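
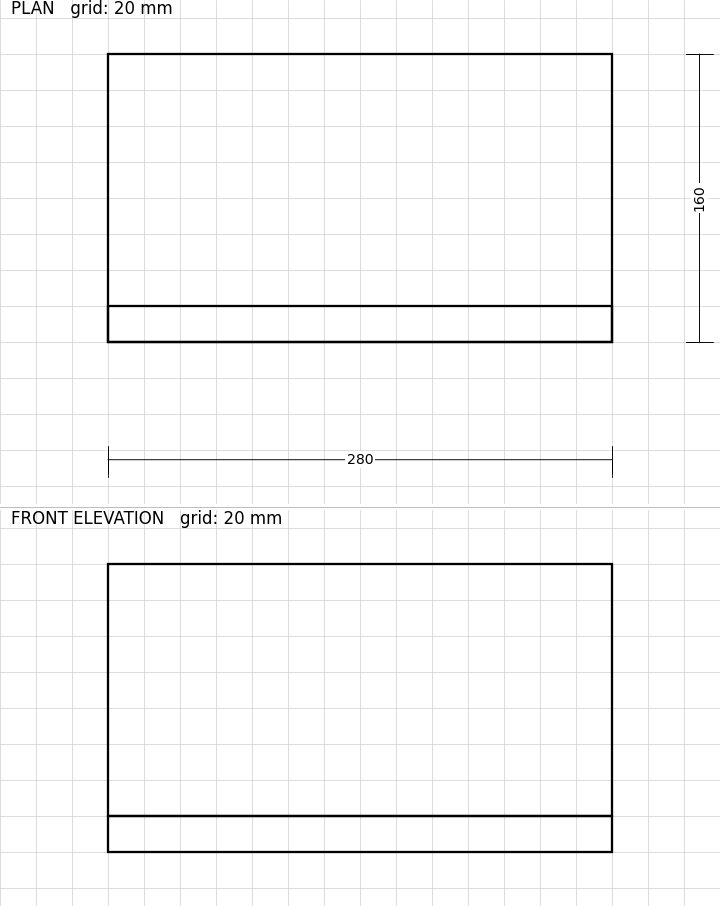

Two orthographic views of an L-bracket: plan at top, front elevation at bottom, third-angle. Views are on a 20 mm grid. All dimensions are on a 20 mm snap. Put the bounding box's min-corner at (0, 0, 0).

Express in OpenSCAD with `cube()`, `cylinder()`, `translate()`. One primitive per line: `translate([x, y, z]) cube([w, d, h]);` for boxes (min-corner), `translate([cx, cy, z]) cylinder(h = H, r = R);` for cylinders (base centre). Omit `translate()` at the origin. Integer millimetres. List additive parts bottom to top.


cube([280, 160, 20]);
translate([0, 0, 20]) cube([280, 20, 140]);


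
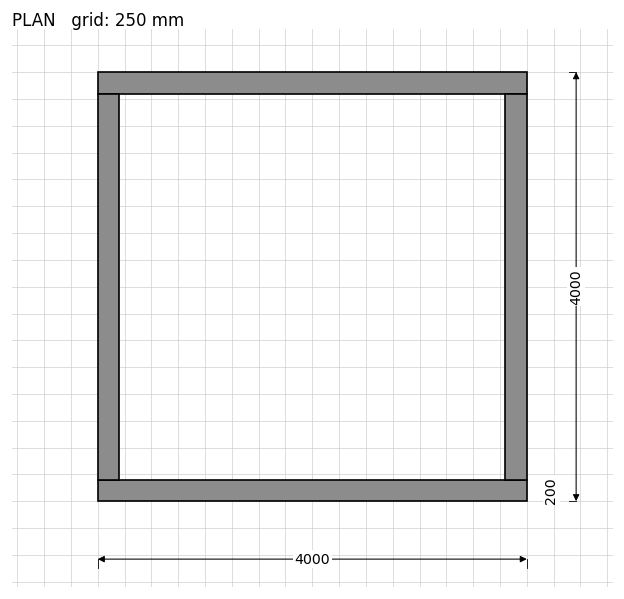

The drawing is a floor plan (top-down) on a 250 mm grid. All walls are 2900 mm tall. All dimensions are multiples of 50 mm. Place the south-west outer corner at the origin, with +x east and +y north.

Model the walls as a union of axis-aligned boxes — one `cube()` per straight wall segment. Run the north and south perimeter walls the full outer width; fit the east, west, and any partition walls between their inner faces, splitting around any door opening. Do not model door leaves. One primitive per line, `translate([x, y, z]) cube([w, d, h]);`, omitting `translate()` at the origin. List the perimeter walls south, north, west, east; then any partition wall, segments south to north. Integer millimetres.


cube([4000, 200, 2900]);
translate([0, 3800, 0]) cube([4000, 200, 2900]);
translate([0, 200, 0]) cube([200, 3600, 2900]);
translate([3800, 200, 0]) cube([200, 3600, 2900]);


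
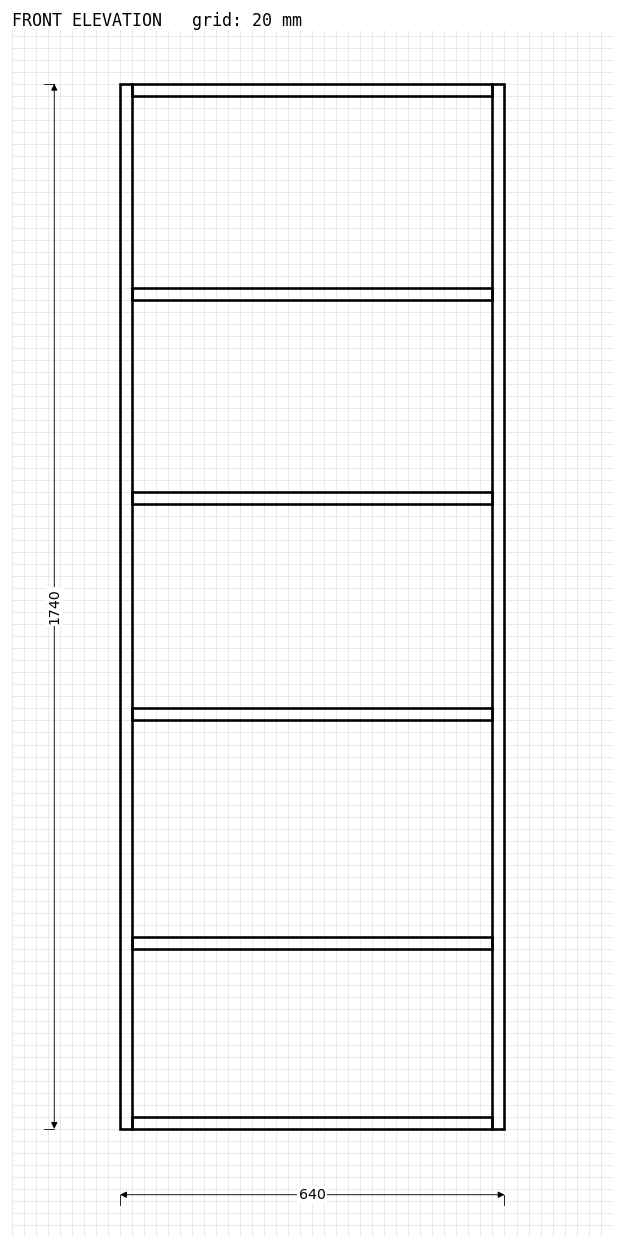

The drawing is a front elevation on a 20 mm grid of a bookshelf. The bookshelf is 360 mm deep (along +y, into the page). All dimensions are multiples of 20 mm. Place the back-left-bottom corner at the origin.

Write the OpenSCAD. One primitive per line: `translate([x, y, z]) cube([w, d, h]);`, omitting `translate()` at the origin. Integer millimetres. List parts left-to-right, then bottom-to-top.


cube([20, 360, 1740]);
translate([20, 0, 0]) cube([600, 360, 20]);
translate([20, 0, 300]) cube([600, 360, 20]);
translate([20, 0, 680]) cube([600, 360, 20]);
translate([20, 0, 1040]) cube([600, 360, 20]);
translate([20, 0, 1380]) cube([600, 360, 20]);
translate([20, 0, 1720]) cube([600, 360, 20]);
translate([620, 0, 0]) cube([20, 360, 1740]);


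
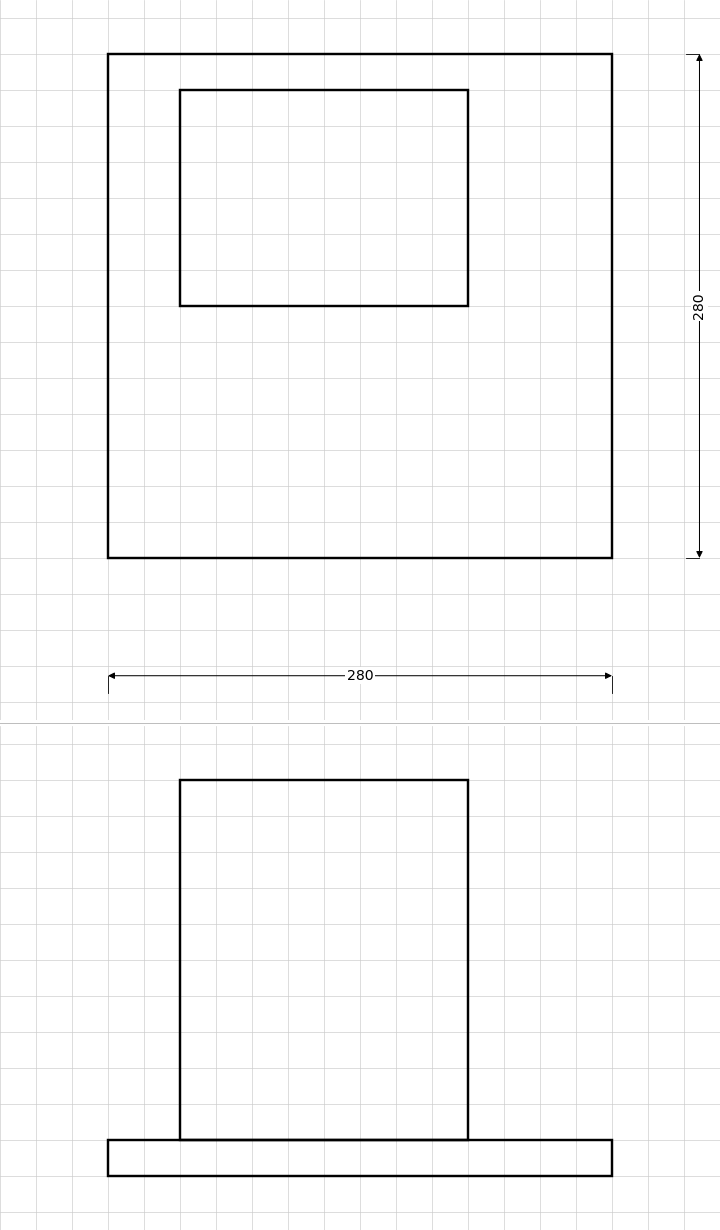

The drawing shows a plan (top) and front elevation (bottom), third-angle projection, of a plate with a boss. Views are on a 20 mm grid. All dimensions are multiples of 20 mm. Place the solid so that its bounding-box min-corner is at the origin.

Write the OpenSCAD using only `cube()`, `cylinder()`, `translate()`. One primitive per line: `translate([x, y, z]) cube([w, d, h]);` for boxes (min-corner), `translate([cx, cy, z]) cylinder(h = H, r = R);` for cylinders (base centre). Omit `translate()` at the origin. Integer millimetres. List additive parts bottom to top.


cube([280, 280, 20]);
translate([40, 140, 20]) cube([160, 120, 200]);


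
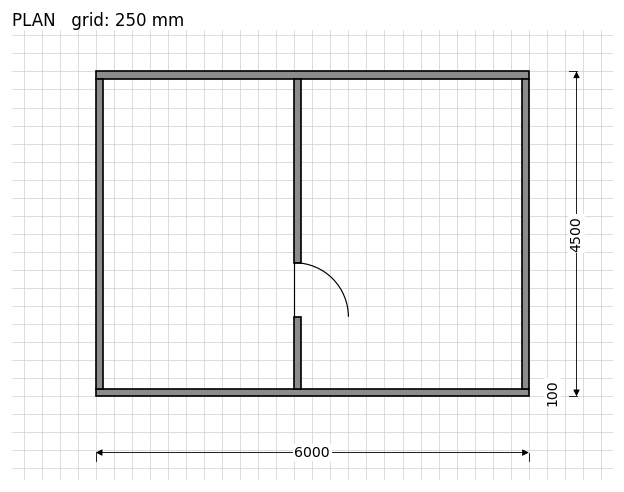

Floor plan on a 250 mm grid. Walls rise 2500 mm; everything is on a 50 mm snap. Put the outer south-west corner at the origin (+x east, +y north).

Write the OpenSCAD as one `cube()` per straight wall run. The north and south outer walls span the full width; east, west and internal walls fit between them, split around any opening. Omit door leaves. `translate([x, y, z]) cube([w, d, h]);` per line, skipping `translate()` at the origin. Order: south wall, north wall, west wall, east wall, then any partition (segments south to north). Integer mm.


cube([6000, 100, 2500]);
translate([0, 4400, 0]) cube([6000, 100, 2500]);
translate([0, 100, 0]) cube([100, 4300, 2500]);
translate([5900, 100, 0]) cube([100, 4300, 2500]);
translate([2750, 100, 0]) cube([100, 1000, 2500]);
translate([2750, 1850, 0]) cube([100, 2550, 2500]);


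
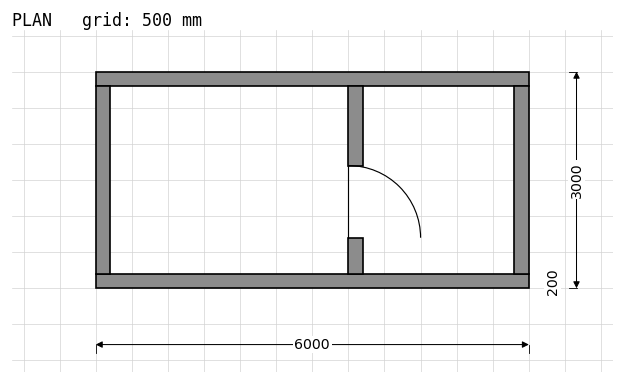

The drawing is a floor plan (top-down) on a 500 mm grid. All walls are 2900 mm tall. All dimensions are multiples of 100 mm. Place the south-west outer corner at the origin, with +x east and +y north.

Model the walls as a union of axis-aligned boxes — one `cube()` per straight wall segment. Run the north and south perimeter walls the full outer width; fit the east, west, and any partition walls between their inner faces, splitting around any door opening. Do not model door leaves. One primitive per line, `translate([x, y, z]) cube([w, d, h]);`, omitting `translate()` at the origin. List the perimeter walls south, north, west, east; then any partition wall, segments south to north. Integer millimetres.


cube([6000, 200, 2900]);
translate([0, 2800, 0]) cube([6000, 200, 2900]);
translate([0, 200, 0]) cube([200, 2600, 2900]);
translate([5800, 200, 0]) cube([200, 2600, 2900]);
translate([3500, 200, 0]) cube([200, 500, 2900]);
translate([3500, 1700, 0]) cube([200, 1100, 2900]);


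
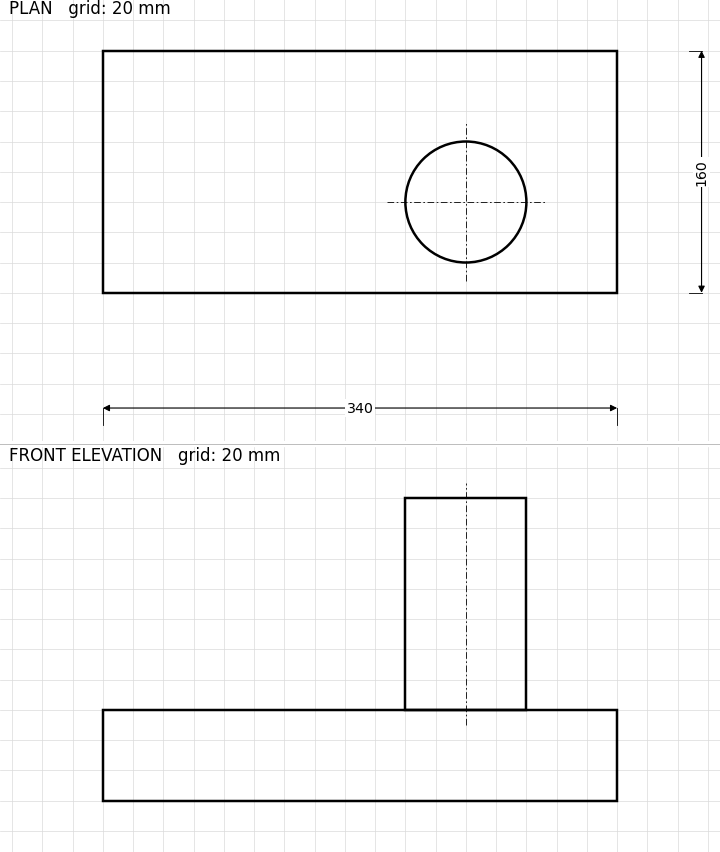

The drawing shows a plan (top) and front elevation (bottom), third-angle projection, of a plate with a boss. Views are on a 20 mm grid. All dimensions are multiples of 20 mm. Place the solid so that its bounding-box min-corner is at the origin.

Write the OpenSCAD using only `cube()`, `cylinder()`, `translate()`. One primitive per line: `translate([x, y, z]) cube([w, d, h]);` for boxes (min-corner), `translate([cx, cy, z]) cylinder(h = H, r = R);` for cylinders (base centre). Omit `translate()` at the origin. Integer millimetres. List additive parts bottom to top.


cube([340, 160, 60]);
translate([240, 60, 60]) cylinder(h = 140, r = 40);


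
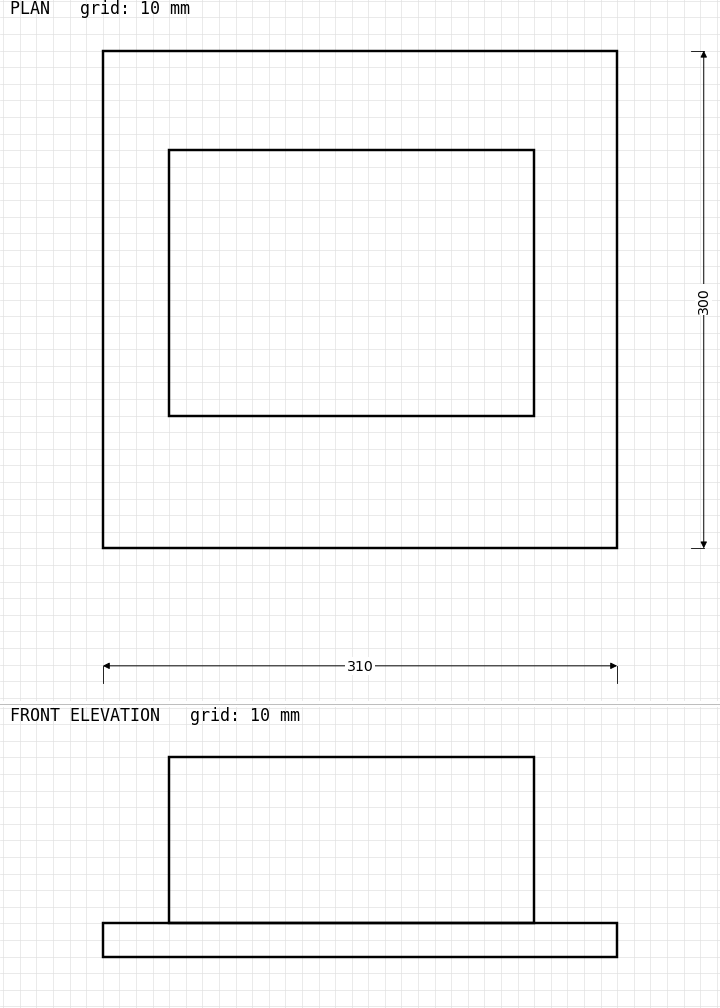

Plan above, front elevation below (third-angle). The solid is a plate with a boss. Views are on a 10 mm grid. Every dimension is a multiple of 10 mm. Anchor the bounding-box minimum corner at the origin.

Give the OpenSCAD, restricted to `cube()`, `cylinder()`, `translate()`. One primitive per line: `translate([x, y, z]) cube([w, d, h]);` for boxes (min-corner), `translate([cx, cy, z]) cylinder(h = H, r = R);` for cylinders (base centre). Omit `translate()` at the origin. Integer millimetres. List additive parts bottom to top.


cube([310, 300, 20]);
translate([40, 80, 20]) cube([220, 160, 100]);


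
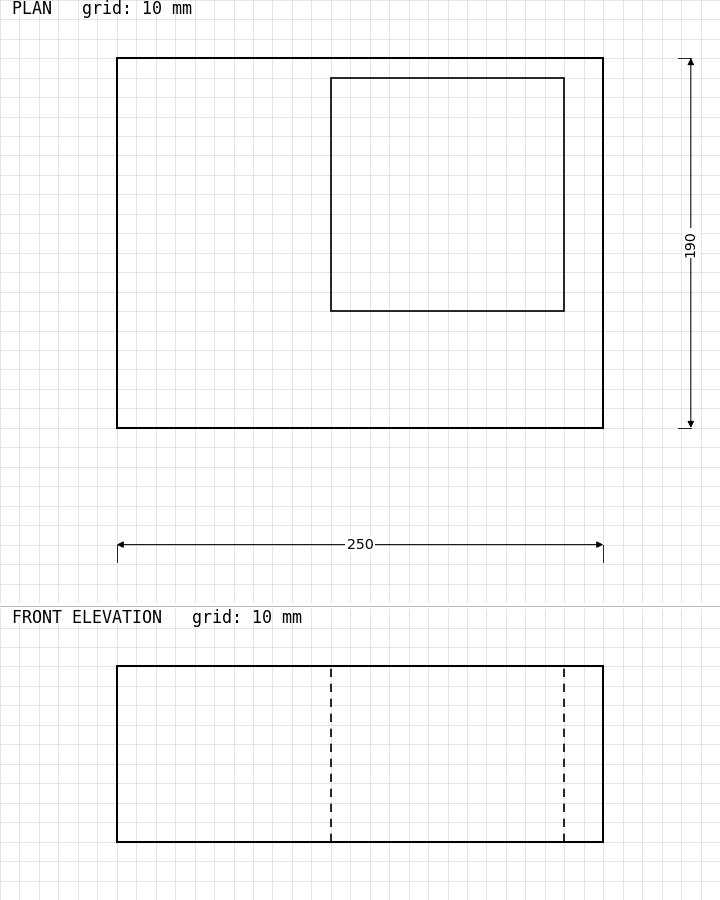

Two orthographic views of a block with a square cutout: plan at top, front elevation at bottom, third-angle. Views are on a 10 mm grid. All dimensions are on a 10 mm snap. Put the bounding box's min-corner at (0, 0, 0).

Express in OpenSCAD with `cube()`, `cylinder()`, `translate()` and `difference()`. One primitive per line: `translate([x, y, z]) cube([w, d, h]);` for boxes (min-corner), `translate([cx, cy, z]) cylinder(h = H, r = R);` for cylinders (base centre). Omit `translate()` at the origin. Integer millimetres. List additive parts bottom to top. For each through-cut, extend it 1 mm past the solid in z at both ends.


difference() {
  cube([250, 190, 90]);
  translate([110, 60, -1]) cube([120, 120, 92]);
}


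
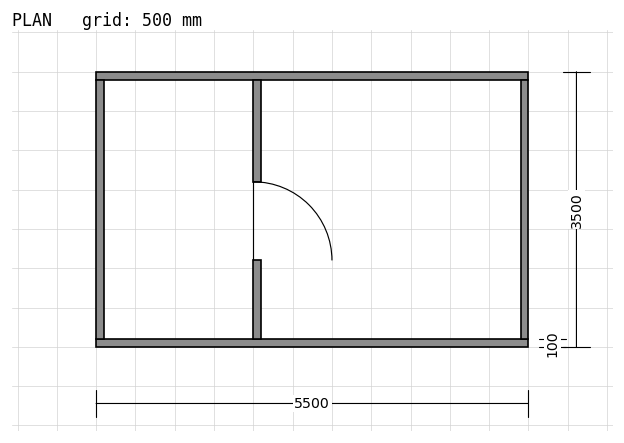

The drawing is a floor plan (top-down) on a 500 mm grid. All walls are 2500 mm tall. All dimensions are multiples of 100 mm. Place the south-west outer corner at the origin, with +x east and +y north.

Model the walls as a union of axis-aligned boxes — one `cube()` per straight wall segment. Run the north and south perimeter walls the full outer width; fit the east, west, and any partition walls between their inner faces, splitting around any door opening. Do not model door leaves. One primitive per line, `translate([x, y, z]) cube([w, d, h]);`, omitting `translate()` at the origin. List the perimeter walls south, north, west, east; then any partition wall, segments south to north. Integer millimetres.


cube([5500, 100, 2500]);
translate([0, 3400, 0]) cube([5500, 100, 2500]);
translate([0, 100, 0]) cube([100, 3300, 2500]);
translate([5400, 100, 0]) cube([100, 3300, 2500]);
translate([2000, 100, 0]) cube([100, 1000, 2500]);
translate([2000, 2100, 0]) cube([100, 1300, 2500]);


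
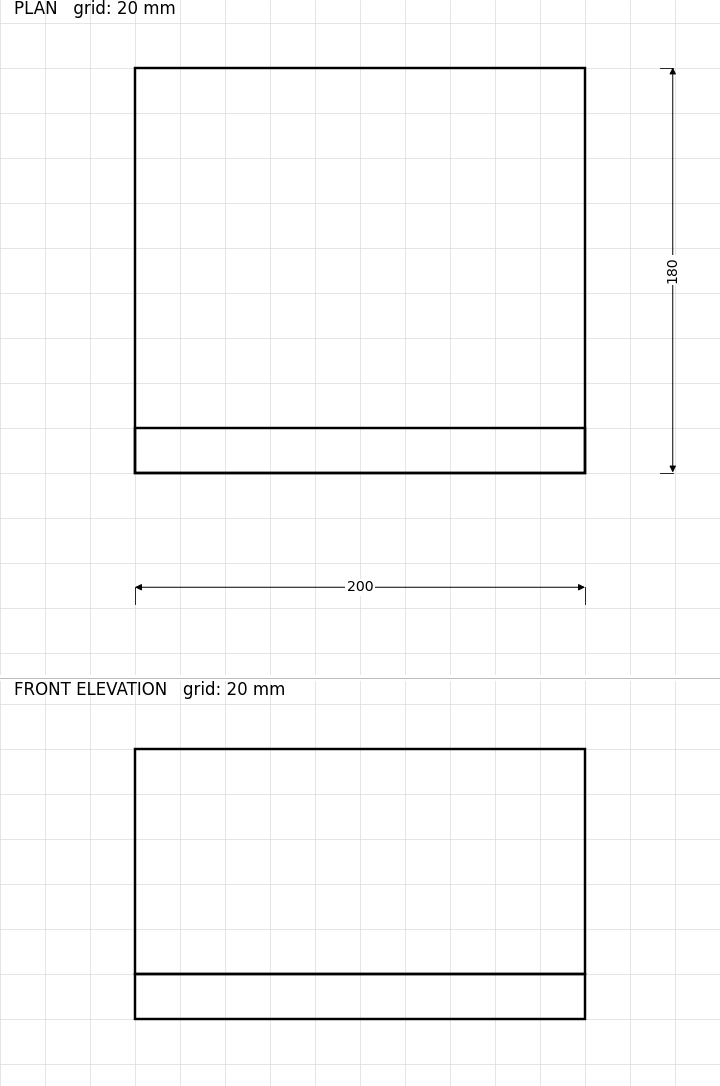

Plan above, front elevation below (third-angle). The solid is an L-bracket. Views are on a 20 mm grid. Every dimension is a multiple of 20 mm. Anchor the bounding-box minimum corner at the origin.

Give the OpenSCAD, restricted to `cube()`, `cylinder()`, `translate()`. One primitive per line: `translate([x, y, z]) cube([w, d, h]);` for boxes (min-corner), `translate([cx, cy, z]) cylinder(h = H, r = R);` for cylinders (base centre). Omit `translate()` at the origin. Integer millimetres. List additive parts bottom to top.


cube([200, 180, 20]);
translate([0, 0, 20]) cube([200, 20, 100]);


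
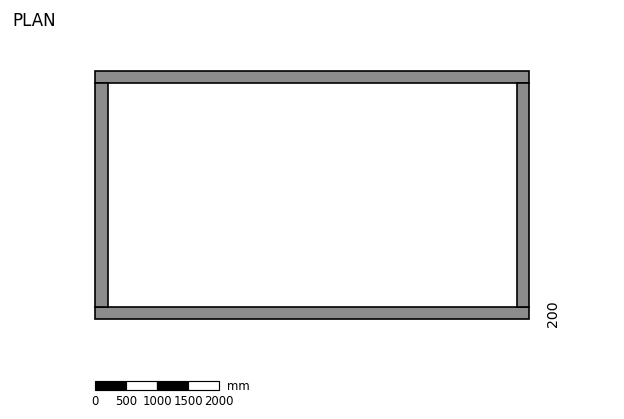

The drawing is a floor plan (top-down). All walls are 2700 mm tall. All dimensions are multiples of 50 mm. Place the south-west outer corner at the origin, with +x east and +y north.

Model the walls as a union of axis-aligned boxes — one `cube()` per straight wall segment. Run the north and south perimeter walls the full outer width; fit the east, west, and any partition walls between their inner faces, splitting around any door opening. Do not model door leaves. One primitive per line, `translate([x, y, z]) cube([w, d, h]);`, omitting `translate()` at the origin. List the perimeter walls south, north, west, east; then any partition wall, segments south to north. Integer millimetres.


cube([7000, 200, 2700]);
translate([0, 3800, 0]) cube([7000, 200, 2700]);
translate([0, 200, 0]) cube([200, 3600, 2700]);
translate([6800, 200, 0]) cube([200, 3600, 2700]);


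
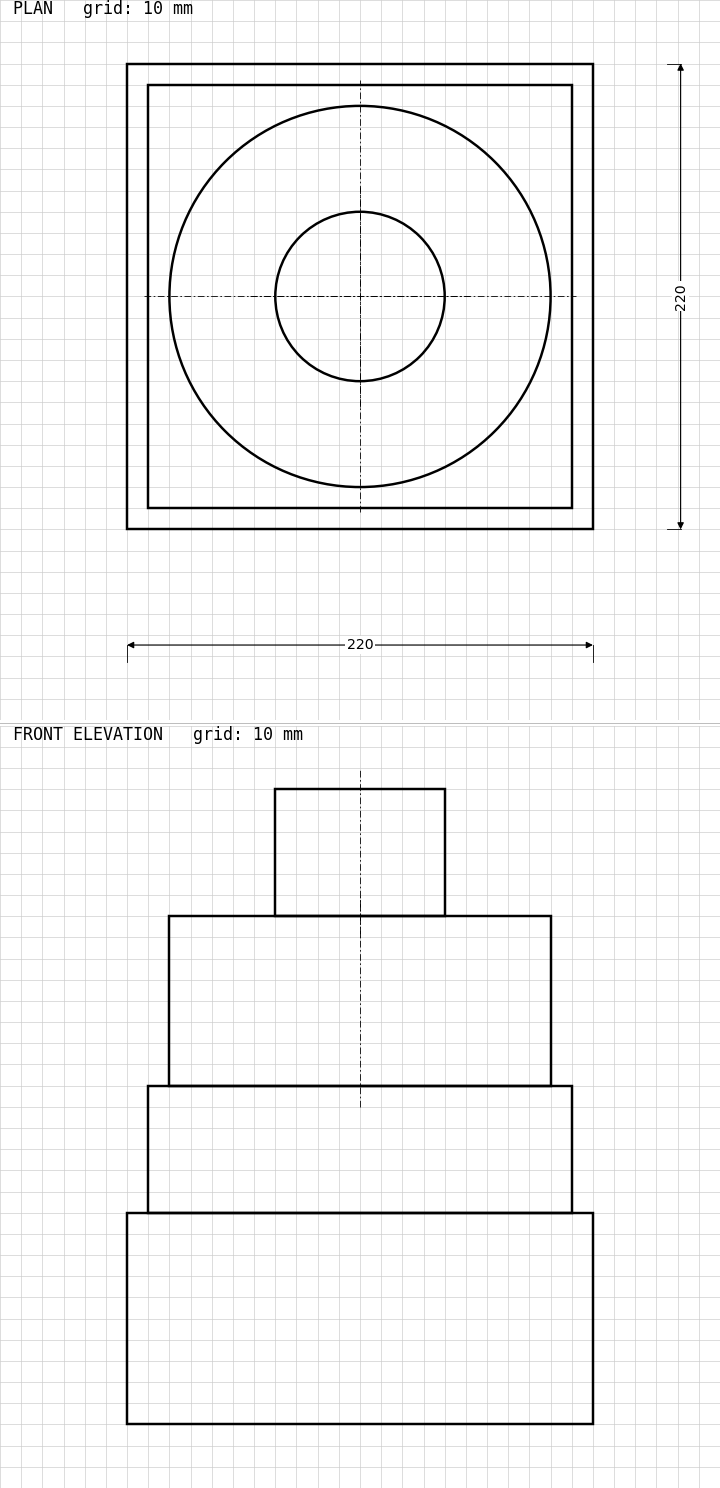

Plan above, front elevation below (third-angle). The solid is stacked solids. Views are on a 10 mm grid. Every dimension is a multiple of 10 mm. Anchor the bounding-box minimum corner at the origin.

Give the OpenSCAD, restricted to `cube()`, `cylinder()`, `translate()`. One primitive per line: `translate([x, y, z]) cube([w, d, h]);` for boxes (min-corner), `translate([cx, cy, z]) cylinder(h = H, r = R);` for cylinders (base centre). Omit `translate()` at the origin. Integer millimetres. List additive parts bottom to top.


cube([220, 220, 100]);
translate([10, 10, 100]) cube([200, 200, 60]);
translate([110, 110, 160]) cylinder(h = 80, r = 90);
translate([110, 110, 240]) cylinder(h = 60, r = 40);


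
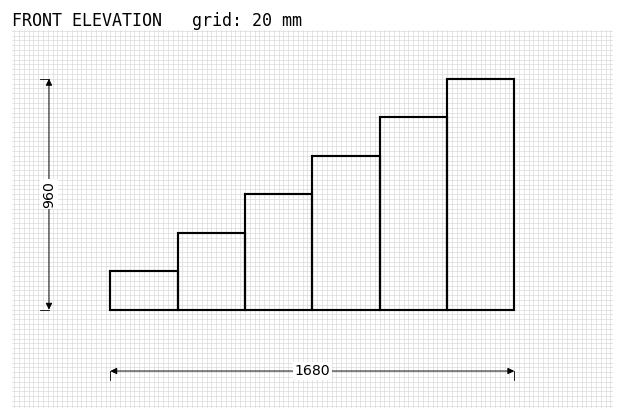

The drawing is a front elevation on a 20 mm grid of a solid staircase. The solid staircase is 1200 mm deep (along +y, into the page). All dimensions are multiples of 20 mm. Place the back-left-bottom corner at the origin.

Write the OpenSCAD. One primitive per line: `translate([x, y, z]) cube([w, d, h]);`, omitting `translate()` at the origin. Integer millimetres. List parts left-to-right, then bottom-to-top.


cube([280, 1200, 160]);
translate([280, 0, 0]) cube([280, 1200, 320]);
translate([560, 0, 0]) cube([280, 1200, 480]);
translate([840, 0, 0]) cube([280, 1200, 640]);
translate([1120, 0, 0]) cube([280, 1200, 800]);
translate([1400, 0, 0]) cube([280, 1200, 960]);


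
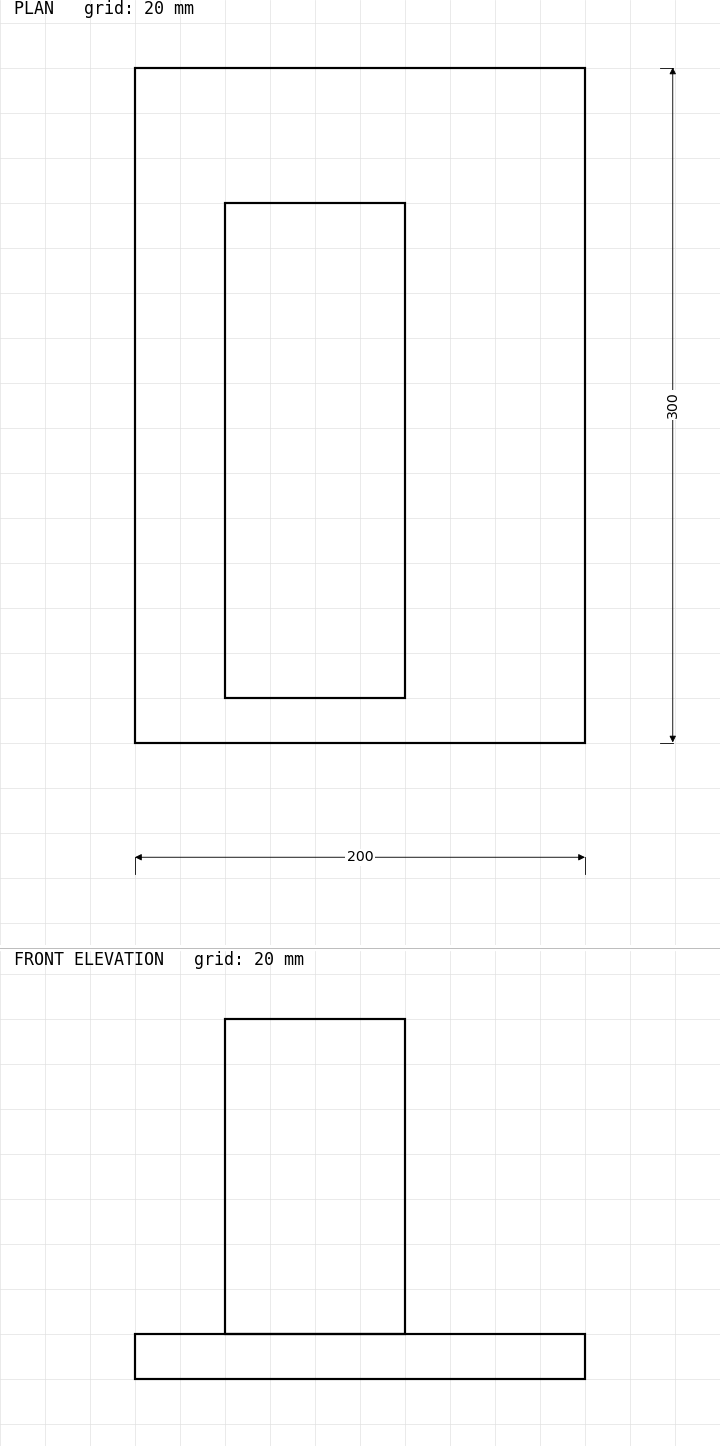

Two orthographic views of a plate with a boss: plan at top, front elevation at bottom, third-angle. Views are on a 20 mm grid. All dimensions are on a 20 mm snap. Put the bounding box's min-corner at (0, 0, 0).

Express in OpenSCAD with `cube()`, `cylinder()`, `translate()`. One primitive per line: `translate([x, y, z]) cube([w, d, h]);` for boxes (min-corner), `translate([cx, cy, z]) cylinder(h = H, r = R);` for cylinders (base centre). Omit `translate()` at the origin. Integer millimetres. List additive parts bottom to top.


cube([200, 300, 20]);
translate([40, 20, 20]) cube([80, 220, 140]);


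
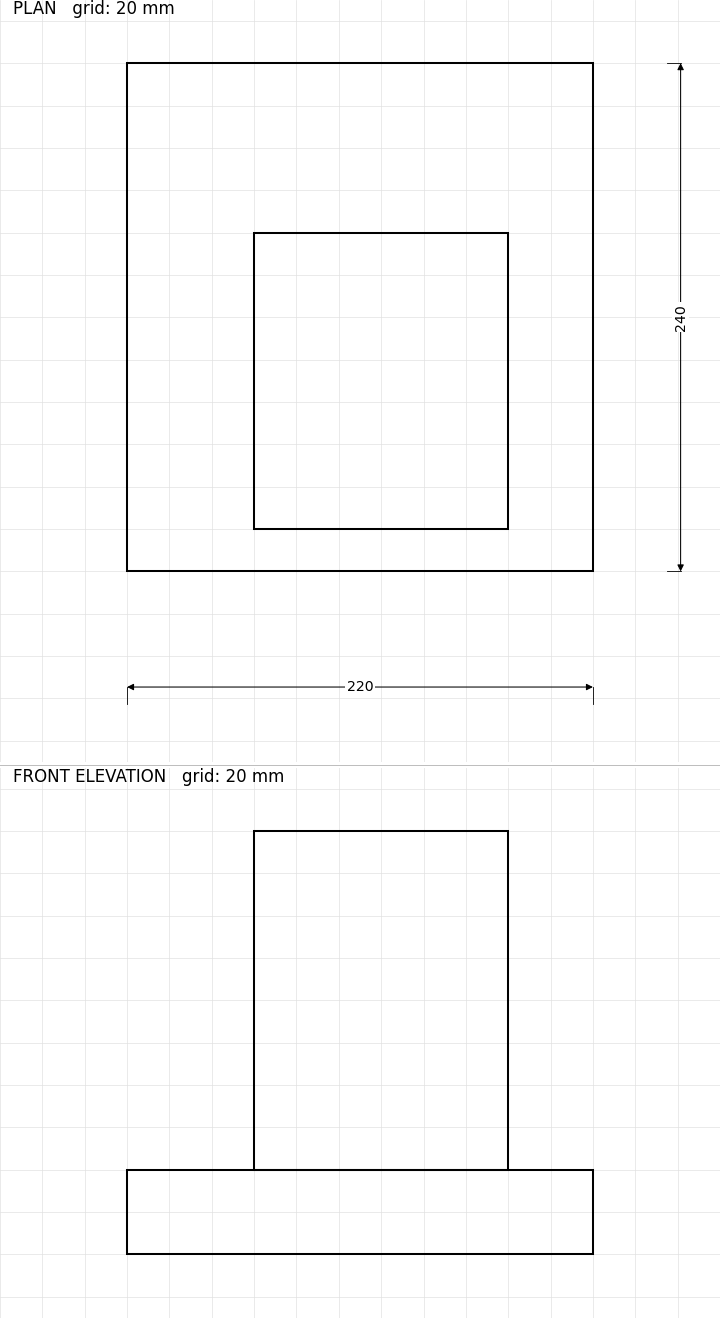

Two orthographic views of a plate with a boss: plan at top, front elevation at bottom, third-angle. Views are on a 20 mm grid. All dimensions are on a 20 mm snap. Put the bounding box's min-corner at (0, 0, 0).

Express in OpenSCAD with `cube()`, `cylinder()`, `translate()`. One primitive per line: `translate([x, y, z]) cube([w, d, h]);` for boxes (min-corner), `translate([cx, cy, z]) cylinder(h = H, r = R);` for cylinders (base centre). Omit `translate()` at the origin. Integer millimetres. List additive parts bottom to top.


cube([220, 240, 40]);
translate([60, 20, 40]) cube([120, 140, 160]);


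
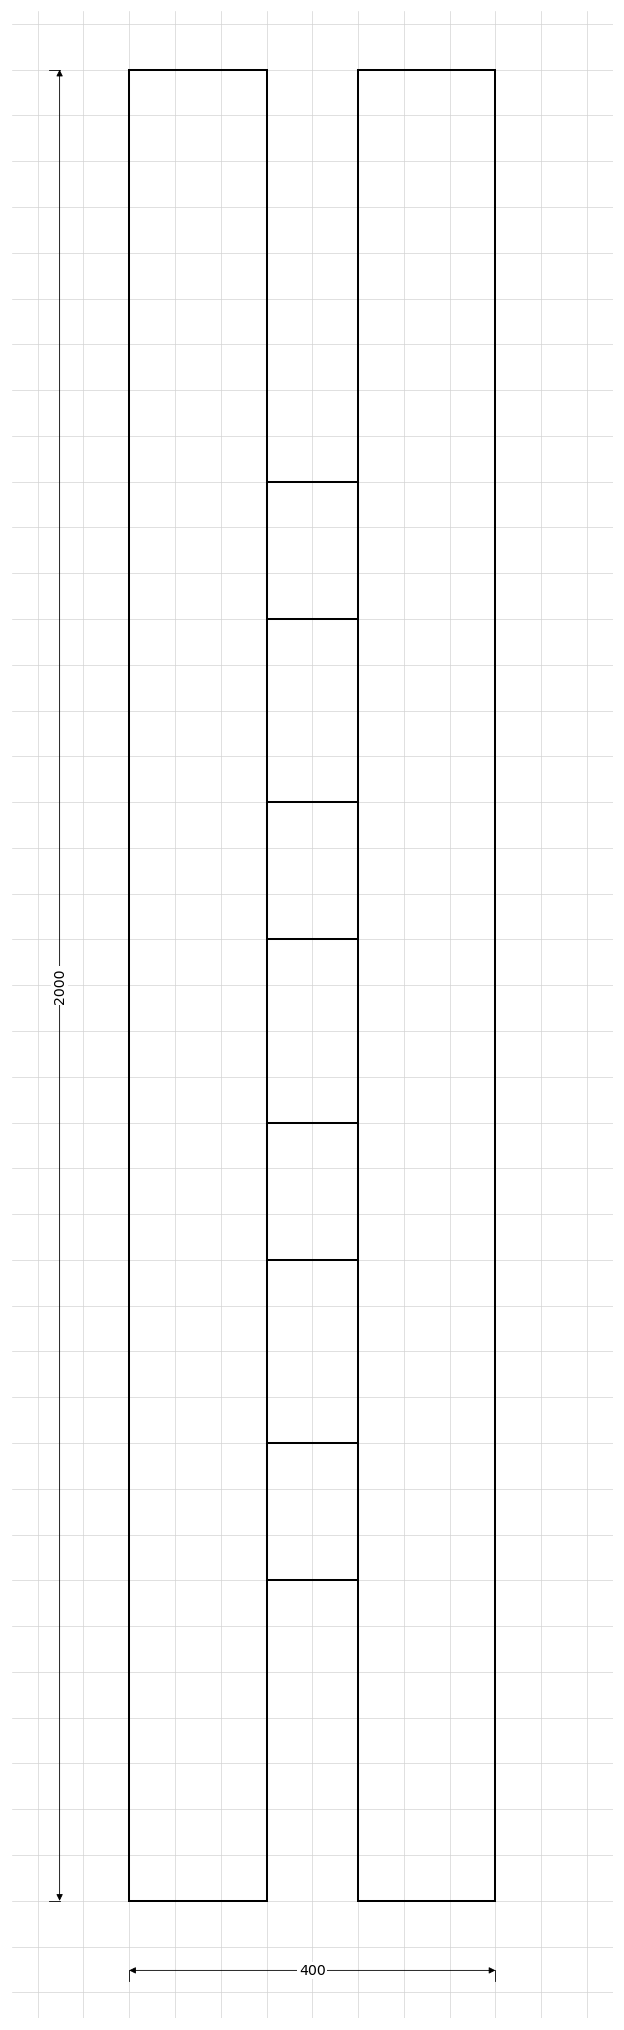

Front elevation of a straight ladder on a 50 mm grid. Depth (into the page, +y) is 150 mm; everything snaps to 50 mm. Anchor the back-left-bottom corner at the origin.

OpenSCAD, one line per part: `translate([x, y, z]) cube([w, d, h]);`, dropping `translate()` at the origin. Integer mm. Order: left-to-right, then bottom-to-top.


cube([150, 150, 2000]);
translate([150, 0, 350]) cube([100, 150, 150]);
translate([150, 0, 700]) cube([100, 150, 150]);
translate([150, 0, 1050]) cube([100, 150, 150]);
translate([150, 0, 1400]) cube([100, 150, 150]);
translate([250, 0, 0]) cube([150, 150, 2000]);


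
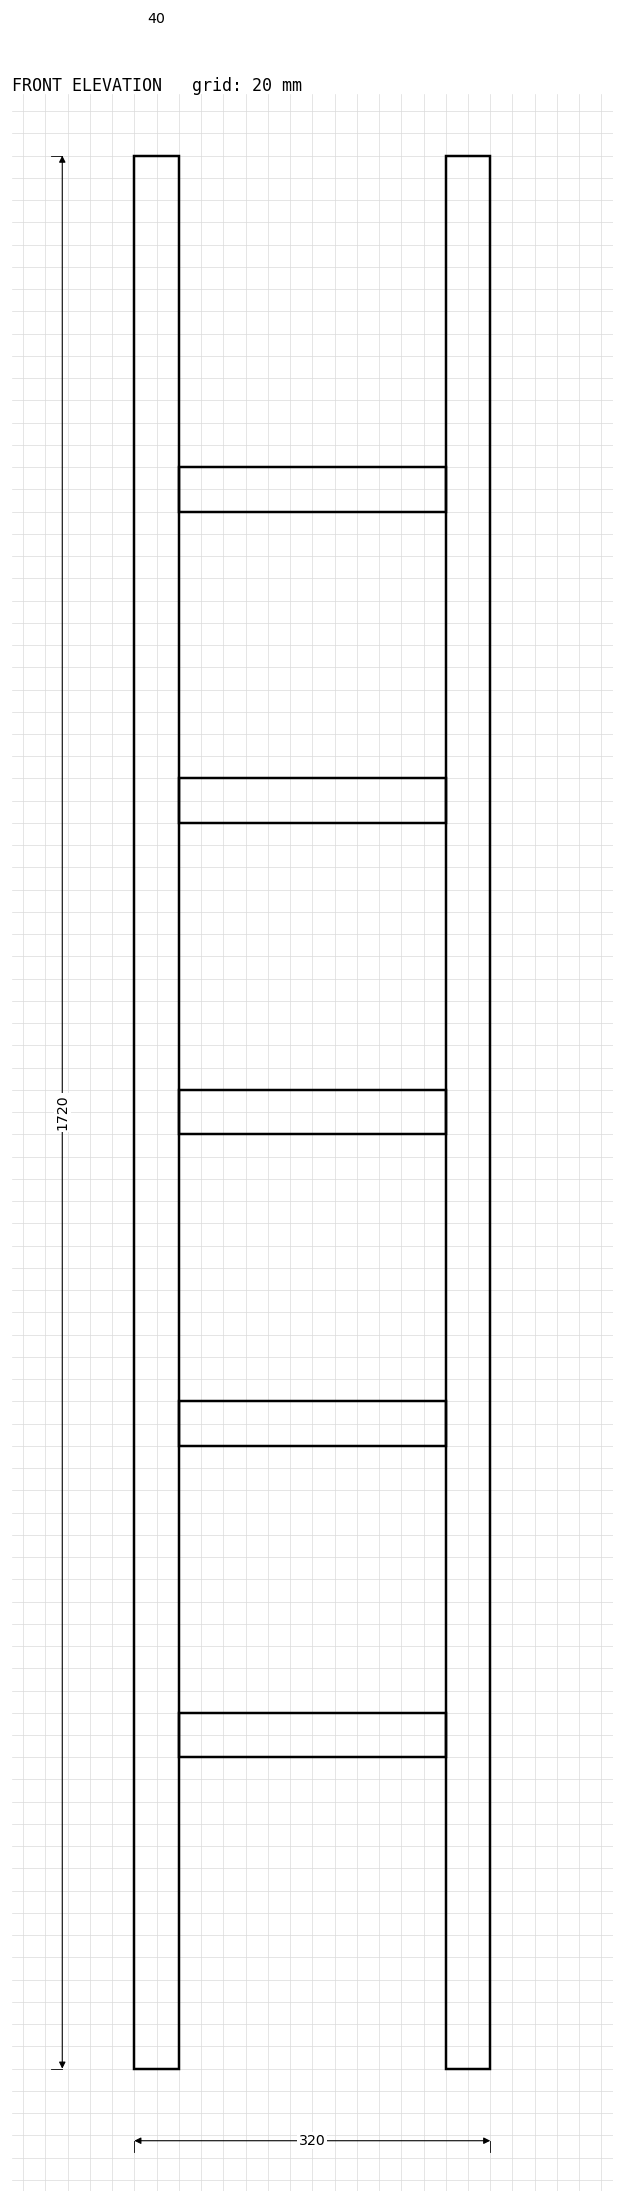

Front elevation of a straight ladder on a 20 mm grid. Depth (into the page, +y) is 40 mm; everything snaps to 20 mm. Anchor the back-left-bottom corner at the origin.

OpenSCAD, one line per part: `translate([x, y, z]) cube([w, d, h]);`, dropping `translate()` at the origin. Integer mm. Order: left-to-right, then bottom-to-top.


cube([40, 40, 1720]);
translate([40, 0, 280]) cube([240, 40, 40]);
translate([40, 0, 560]) cube([240, 40, 40]);
translate([40, 0, 840]) cube([240, 40, 40]);
translate([40, 0, 1120]) cube([240, 40, 40]);
translate([40, 0, 1400]) cube([240, 40, 40]);
translate([280, 0, 0]) cube([40, 40, 1720]);


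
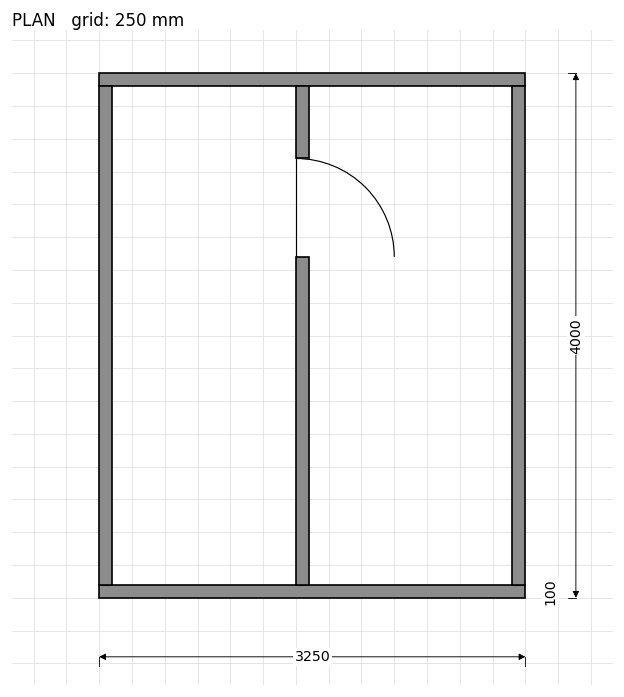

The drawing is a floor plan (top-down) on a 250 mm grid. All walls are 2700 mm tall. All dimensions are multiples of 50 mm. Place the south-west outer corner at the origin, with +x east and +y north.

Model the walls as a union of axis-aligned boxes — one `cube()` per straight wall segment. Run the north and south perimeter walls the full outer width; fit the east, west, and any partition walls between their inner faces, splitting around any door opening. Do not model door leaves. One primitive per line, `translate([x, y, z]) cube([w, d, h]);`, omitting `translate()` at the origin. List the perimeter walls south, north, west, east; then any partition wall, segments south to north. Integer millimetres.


cube([3250, 100, 2700]);
translate([0, 3900, 0]) cube([3250, 100, 2700]);
translate([0, 100, 0]) cube([100, 3800, 2700]);
translate([3150, 100, 0]) cube([100, 3800, 2700]);
translate([1500, 100, 0]) cube([100, 2500, 2700]);
translate([1500, 3350, 0]) cube([100, 550, 2700]);


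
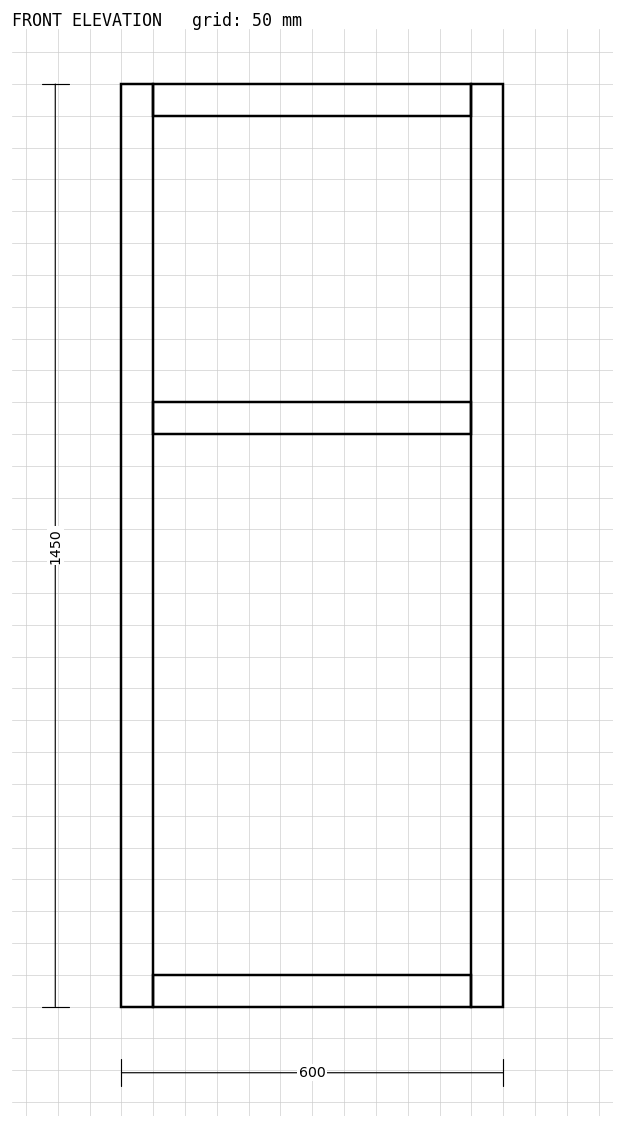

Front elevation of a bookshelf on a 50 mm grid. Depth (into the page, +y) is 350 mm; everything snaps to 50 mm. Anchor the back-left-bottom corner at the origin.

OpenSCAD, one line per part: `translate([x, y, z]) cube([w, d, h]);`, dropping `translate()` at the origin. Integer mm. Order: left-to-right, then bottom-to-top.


cube([50, 350, 1450]);
translate([50, 0, 0]) cube([500, 350, 50]);
translate([50, 0, 900]) cube([500, 350, 50]);
translate([50, 0, 1400]) cube([500, 350, 50]);
translate([550, 0, 0]) cube([50, 350, 1450]);


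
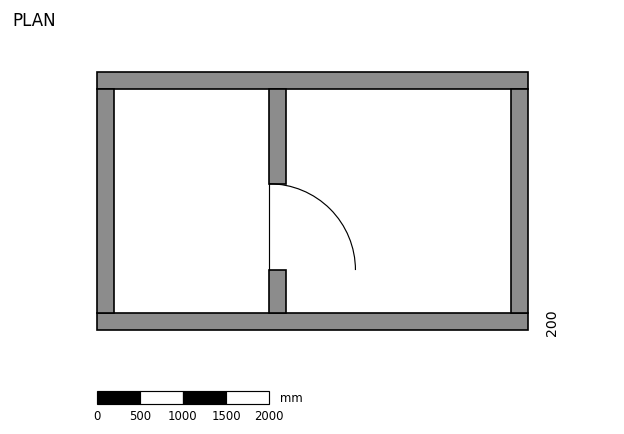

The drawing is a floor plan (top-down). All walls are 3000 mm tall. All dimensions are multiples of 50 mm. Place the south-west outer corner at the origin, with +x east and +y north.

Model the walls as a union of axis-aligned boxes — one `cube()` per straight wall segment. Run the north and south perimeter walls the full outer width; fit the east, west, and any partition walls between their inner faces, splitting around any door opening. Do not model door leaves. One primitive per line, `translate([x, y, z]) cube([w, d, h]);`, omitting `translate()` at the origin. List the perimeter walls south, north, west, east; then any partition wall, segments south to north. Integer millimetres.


cube([5000, 200, 3000]);
translate([0, 2800, 0]) cube([5000, 200, 3000]);
translate([0, 200, 0]) cube([200, 2600, 3000]);
translate([4800, 200, 0]) cube([200, 2600, 3000]);
translate([2000, 200, 0]) cube([200, 500, 3000]);
translate([2000, 1700, 0]) cube([200, 1100, 3000]);


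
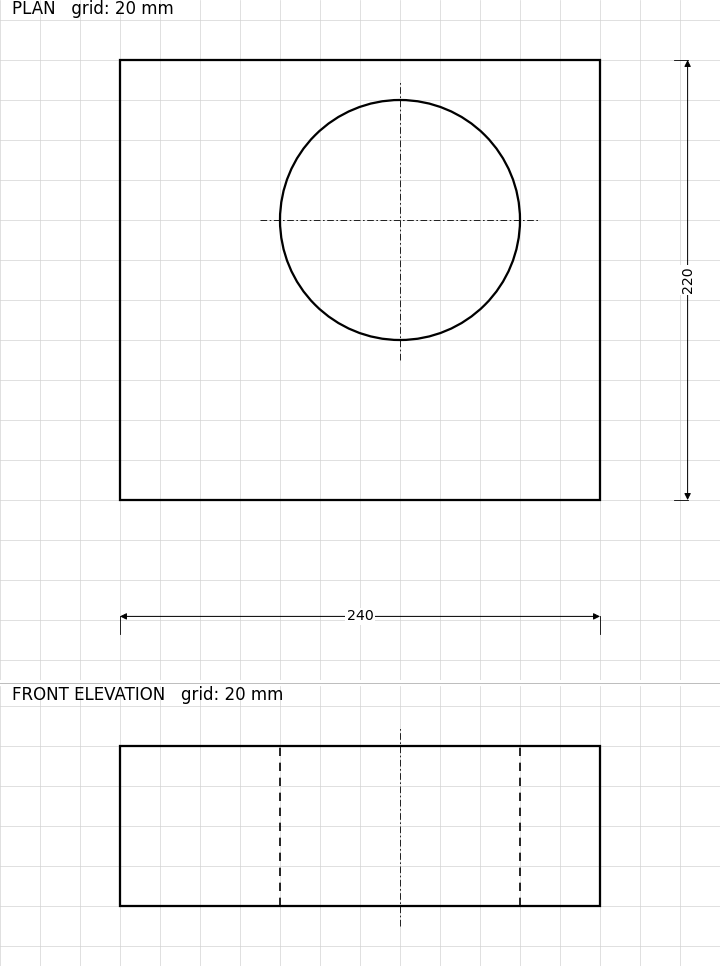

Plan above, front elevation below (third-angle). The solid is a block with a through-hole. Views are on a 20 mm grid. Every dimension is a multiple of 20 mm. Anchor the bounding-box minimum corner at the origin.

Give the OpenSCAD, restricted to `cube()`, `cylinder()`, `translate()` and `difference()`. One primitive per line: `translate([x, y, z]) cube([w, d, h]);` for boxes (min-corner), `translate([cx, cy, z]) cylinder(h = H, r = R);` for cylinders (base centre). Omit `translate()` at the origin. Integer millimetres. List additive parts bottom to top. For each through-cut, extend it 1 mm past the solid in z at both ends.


difference() {
  cube([240, 220, 80]);
  translate([140, 140, -1]) cylinder(h = 82, r = 60);
}


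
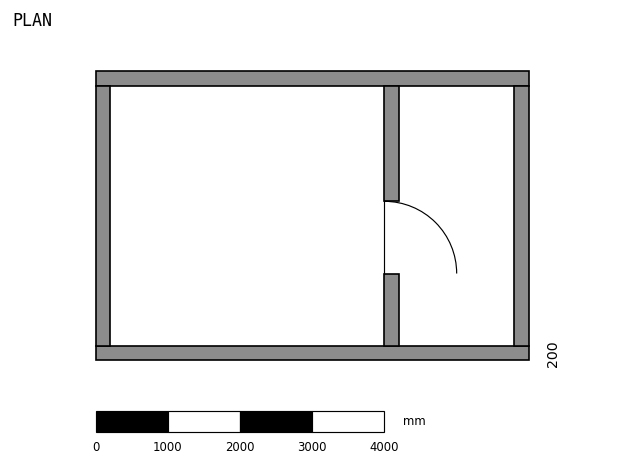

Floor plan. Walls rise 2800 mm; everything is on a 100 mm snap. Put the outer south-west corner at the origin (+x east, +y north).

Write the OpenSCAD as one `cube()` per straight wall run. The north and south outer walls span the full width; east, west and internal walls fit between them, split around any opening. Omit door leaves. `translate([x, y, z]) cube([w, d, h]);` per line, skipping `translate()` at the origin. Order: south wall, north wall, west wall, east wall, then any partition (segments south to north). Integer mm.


cube([6000, 200, 2800]);
translate([0, 3800, 0]) cube([6000, 200, 2800]);
translate([0, 200, 0]) cube([200, 3600, 2800]);
translate([5800, 200, 0]) cube([200, 3600, 2800]);
translate([4000, 200, 0]) cube([200, 1000, 2800]);
translate([4000, 2200, 0]) cube([200, 1600, 2800]);


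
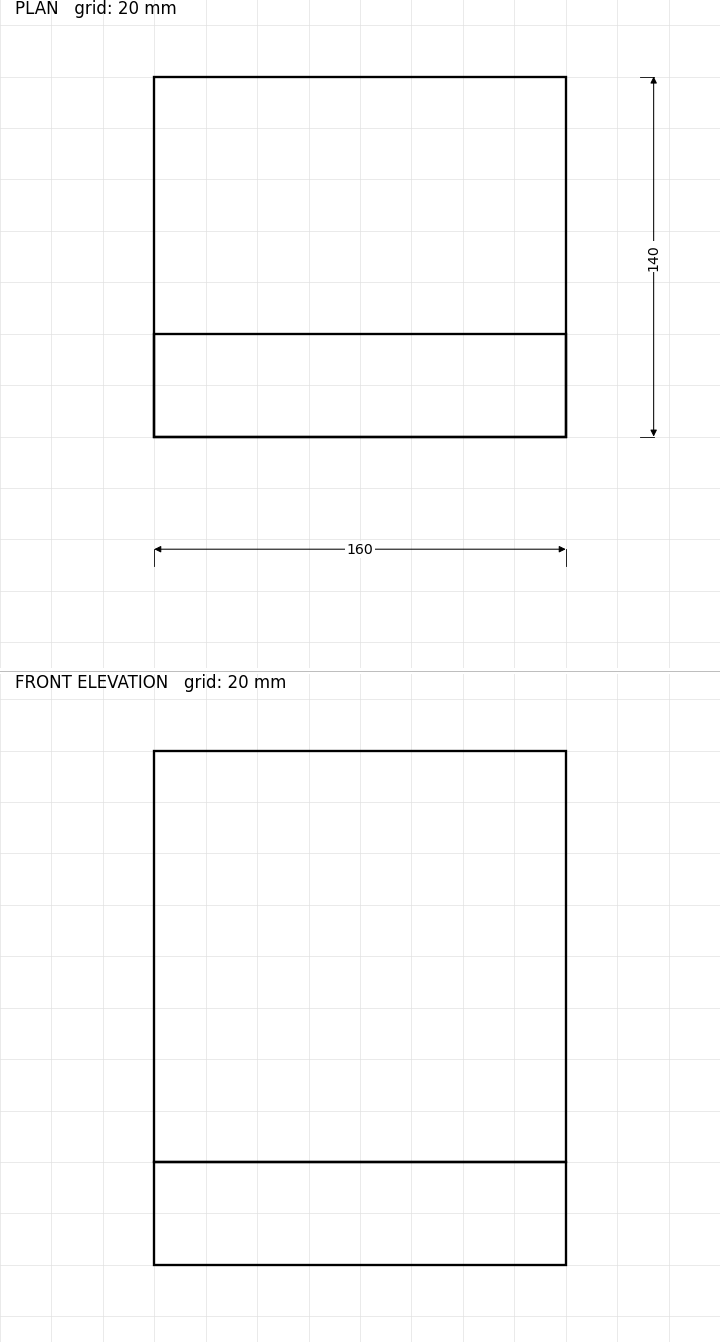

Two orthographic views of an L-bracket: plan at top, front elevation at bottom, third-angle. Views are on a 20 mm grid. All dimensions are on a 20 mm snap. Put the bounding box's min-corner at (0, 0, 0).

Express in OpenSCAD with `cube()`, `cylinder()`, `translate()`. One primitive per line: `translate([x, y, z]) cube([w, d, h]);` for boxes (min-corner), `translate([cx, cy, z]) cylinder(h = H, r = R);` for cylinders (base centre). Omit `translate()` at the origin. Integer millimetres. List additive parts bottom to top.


cube([160, 140, 40]);
translate([0, 0, 40]) cube([160, 40, 160]);


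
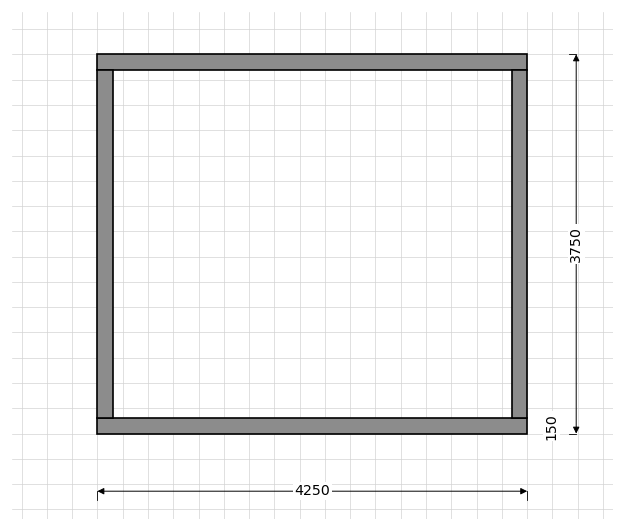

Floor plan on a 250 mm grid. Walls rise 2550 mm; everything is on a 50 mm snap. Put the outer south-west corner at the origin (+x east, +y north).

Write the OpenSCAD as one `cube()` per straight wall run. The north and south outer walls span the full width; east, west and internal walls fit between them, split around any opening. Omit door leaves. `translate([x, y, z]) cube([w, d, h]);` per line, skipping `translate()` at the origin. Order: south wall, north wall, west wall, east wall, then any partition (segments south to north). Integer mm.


cube([4250, 150, 2550]);
translate([0, 3600, 0]) cube([4250, 150, 2550]);
translate([0, 150, 0]) cube([150, 3450, 2550]);
translate([4100, 150, 0]) cube([150, 3450, 2550]);


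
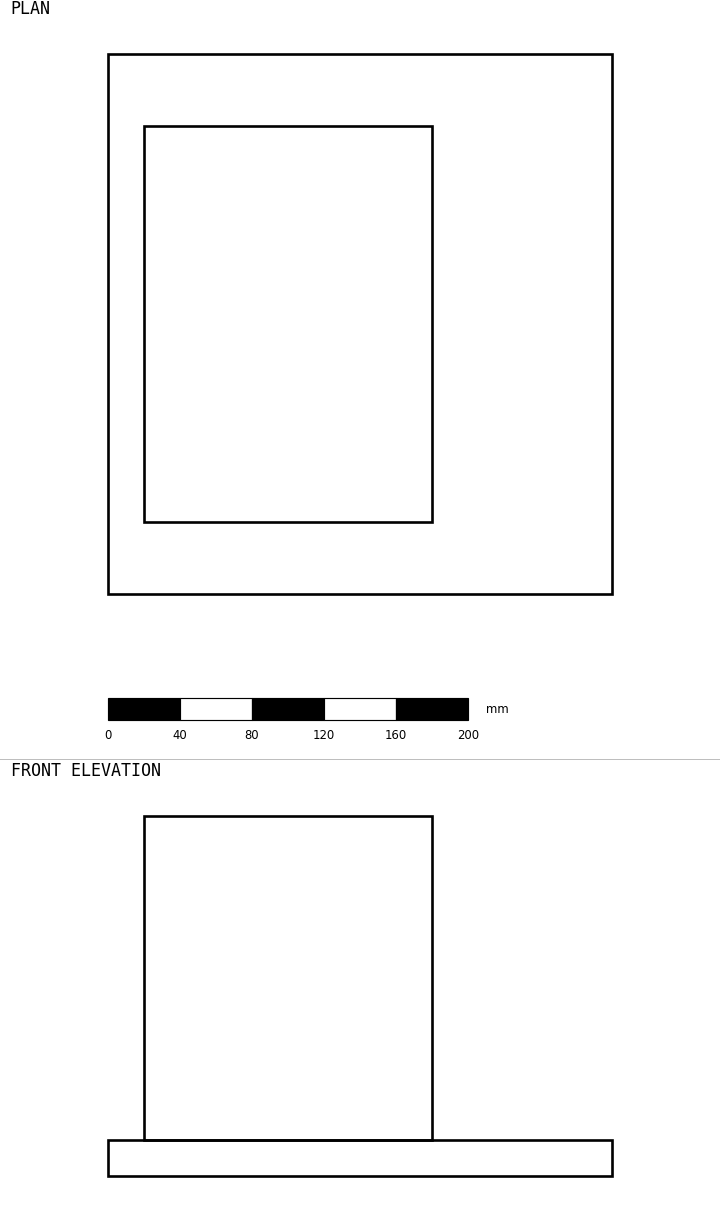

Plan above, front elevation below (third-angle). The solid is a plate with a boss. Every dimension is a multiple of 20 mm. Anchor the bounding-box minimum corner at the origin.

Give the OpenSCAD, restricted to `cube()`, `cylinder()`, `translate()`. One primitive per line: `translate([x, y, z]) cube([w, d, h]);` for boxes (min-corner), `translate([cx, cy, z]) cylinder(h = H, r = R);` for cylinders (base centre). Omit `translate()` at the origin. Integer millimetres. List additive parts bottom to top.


cube([280, 300, 20]);
translate([20, 40, 20]) cube([160, 220, 180]);


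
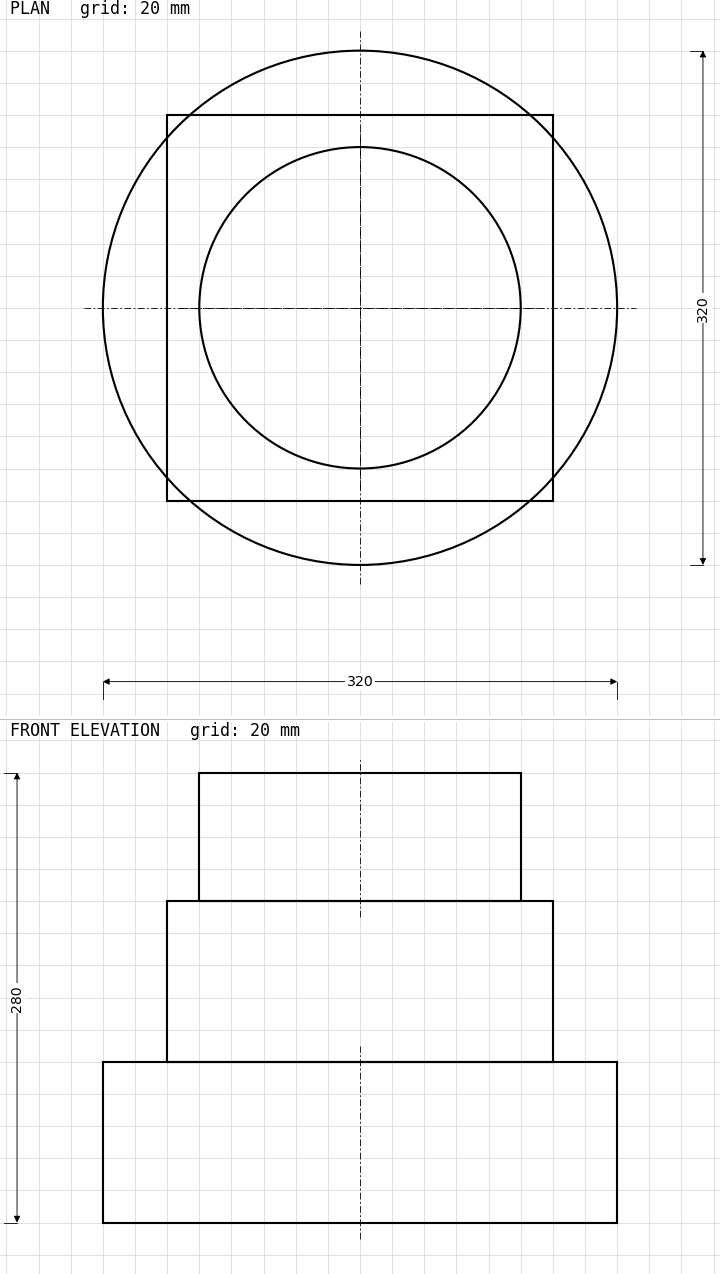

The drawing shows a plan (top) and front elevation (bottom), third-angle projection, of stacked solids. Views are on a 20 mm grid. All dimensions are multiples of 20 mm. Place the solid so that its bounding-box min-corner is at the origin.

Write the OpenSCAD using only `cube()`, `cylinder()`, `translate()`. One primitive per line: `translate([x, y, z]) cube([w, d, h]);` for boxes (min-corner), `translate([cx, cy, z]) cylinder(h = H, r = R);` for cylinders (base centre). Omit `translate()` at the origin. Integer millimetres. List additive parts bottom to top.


translate([160, 160, 0]) cylinder(h = 100, r = 160);
translate([40, 40, 100]) cube([240, 240, 100]);
translate([160, 160, 200]) cylinder(h = 80, r = 100);


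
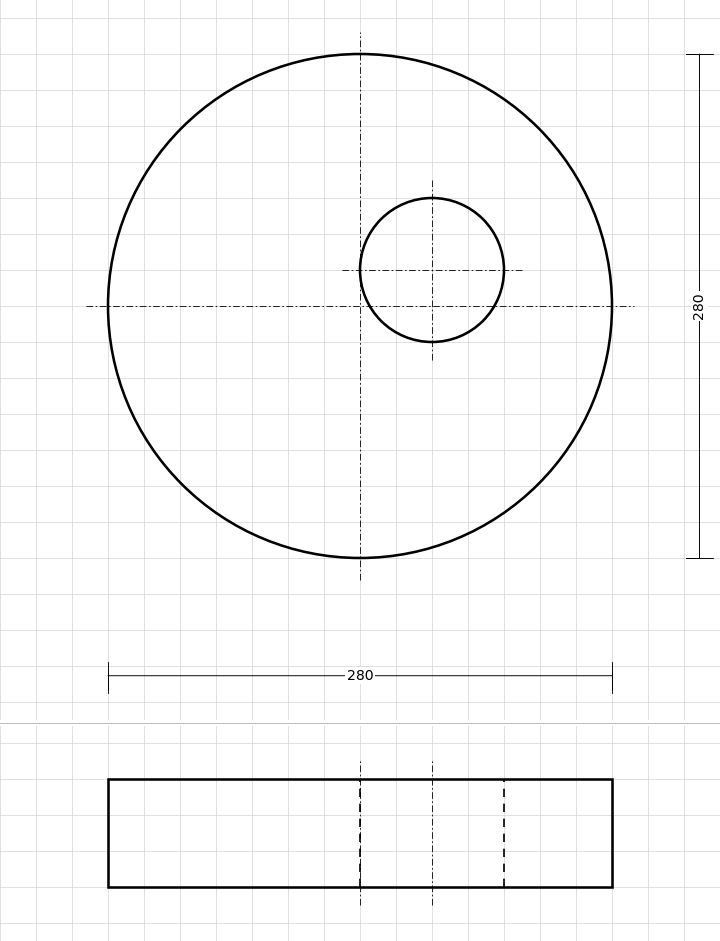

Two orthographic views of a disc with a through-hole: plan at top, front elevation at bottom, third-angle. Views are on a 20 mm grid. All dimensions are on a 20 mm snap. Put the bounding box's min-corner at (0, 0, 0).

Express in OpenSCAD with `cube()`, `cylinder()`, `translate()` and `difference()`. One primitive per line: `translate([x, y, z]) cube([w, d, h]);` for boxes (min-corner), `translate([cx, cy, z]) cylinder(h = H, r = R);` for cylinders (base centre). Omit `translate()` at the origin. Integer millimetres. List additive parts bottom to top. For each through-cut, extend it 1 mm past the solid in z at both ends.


difference() {
  translate([140, 140, 0]) cylinder(h = 60, r = 140);
  translate([180, 160, -1]) cylinder(h = 62, r = 40);
}


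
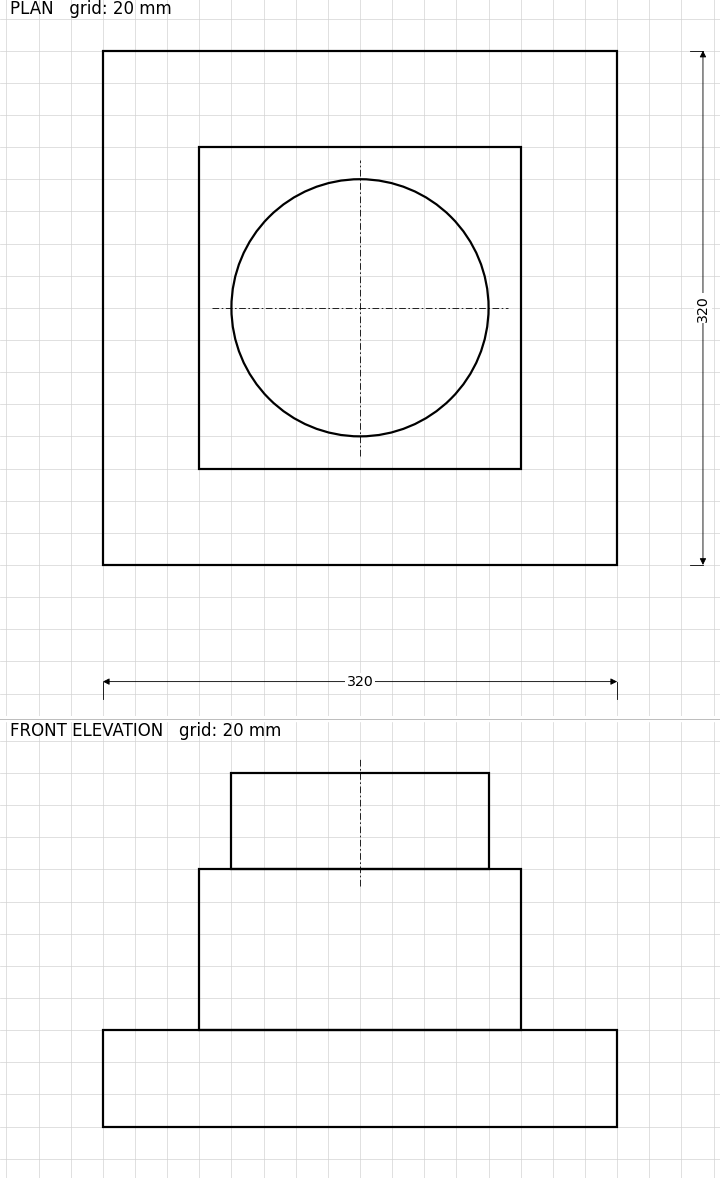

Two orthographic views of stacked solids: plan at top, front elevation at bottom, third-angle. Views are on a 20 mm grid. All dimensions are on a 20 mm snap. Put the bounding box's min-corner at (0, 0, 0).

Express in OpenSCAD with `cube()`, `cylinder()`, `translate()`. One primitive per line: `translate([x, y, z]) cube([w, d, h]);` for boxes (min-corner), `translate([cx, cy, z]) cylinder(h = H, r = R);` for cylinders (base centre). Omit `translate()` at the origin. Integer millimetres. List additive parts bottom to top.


cube([320, 320, 60]);
translate([60, 60, 60]) cube([200, 200, 100]);
translate([160, 160, 160]) cylinder(h = 60, r = 80);


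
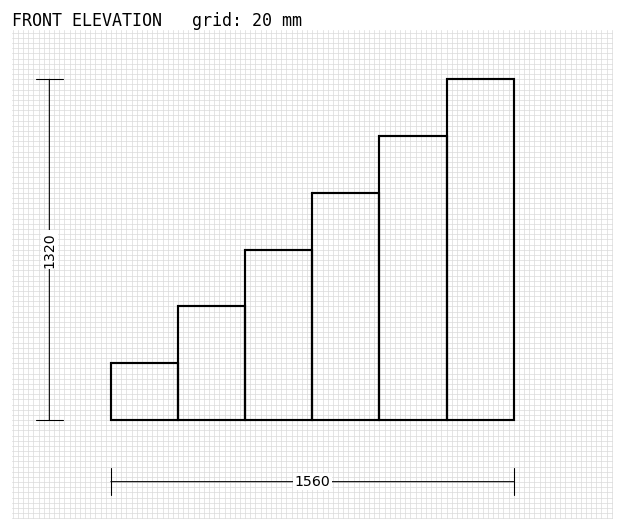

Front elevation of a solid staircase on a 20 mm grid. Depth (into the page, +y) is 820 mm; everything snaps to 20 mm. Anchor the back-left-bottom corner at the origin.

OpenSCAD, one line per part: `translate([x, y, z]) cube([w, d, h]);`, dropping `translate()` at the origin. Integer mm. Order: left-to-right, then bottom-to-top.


cube([260, 820, 220]);
translate([260, 0, 0]) cube([260, 820, 440]);
translate([520, 0, 0]) cube([260, 820, 660]);
translate([780, 0, 0]) cube([260, 820, 880]);
translate([1040, 0, 0]) cube([260, 820, 1100]);
translate([1300, 0, 0]) cube([260, 820, 1320]);


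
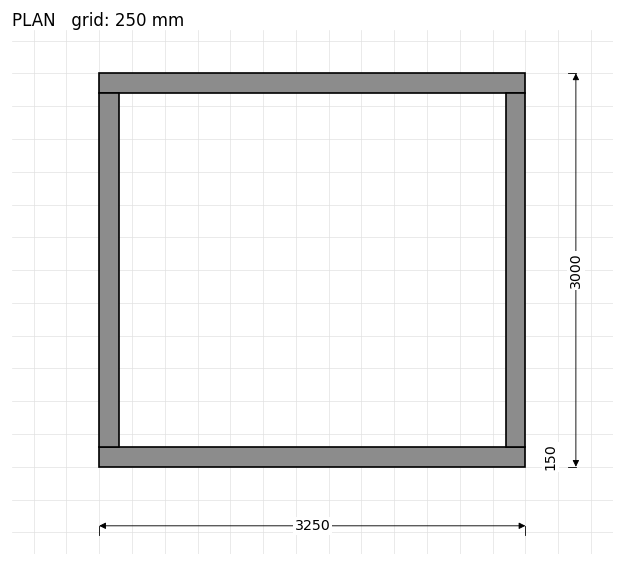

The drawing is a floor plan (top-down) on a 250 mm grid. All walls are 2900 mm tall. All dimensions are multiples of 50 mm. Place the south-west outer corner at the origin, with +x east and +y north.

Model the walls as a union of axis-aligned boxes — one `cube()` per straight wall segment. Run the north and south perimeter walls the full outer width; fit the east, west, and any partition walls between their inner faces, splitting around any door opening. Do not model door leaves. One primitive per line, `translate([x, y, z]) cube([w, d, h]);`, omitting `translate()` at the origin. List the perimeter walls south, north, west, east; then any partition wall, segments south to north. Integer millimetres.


cube([3250, 150, 2900]);
translate([0, 2850, 0]) cube([3250, 150, 2900]);
translate([0, 150, 0]) cube([150, 2700, 2900]);
translate([3100, 150, 0]) cube([150, 2700, 2900]);


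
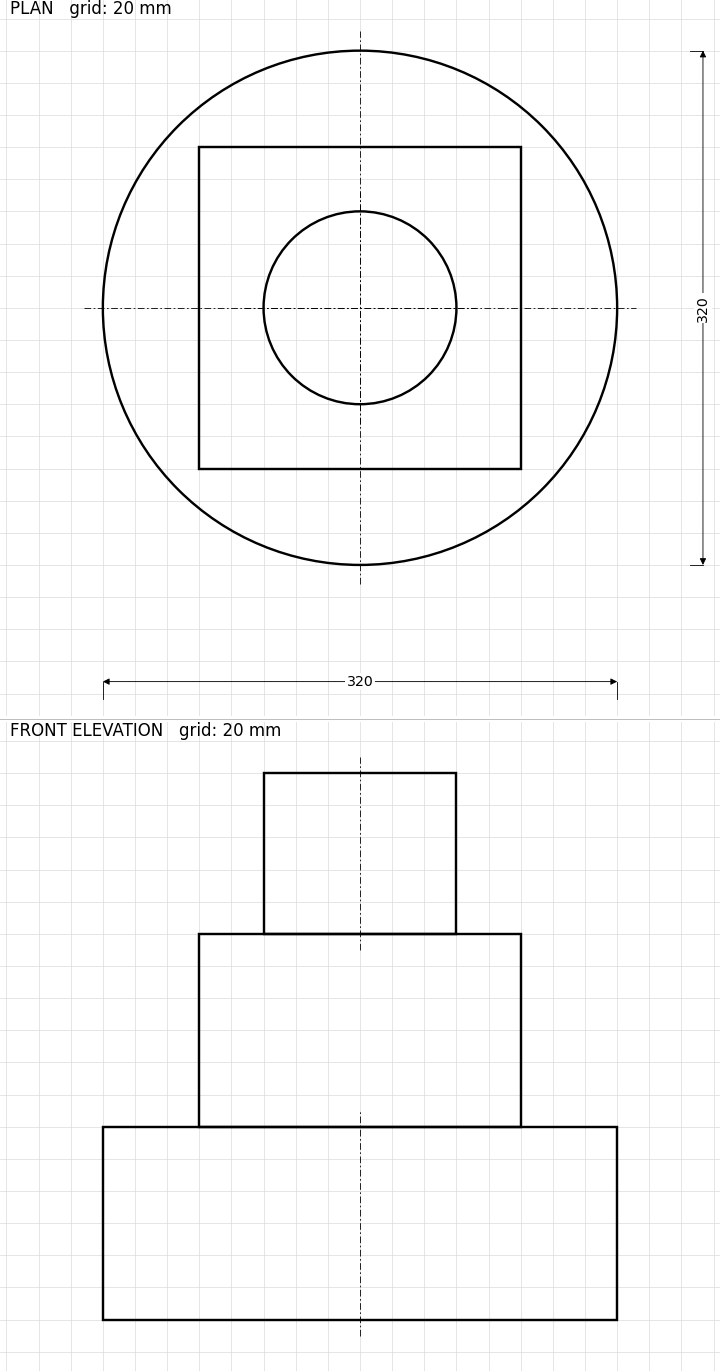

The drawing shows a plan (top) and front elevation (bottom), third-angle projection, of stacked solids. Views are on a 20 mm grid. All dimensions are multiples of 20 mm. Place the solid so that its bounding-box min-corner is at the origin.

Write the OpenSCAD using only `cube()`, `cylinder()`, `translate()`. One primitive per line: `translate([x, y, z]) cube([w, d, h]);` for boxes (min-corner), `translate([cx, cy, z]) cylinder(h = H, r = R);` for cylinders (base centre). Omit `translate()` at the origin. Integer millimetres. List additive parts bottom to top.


translate([160, 160, 0]) cylinder(h = 120, r = 160);
translate([60, 60, 120]) cube([200, 200, 120]);
translate([160, 160, 240]) cylinder(h = 100, r = 60);


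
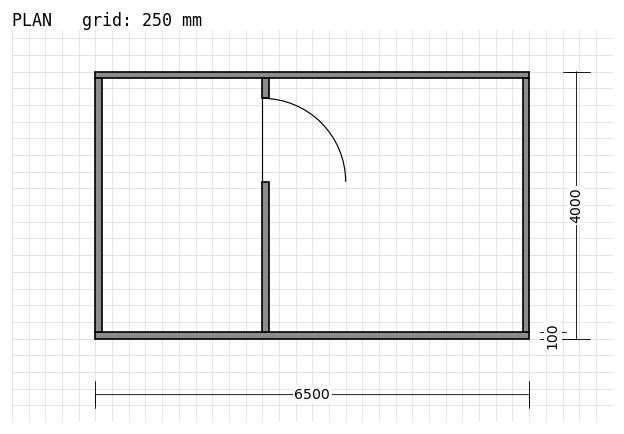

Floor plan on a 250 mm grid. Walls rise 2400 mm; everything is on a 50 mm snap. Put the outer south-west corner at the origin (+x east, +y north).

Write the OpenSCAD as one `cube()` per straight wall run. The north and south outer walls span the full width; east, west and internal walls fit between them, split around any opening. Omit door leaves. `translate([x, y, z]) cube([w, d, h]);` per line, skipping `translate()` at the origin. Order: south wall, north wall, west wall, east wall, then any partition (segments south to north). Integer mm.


cube([6500, 100, 2400]);
translate([0, 3900, 0]) cube([6500, 100, 2400]);
translate([0, 100, 0]) cube([100, 3800, 2400]);
translate([6400, 100, 0]) cube([100, 3800, 2400]);
translate([2500, 100, 0]) cube([100, 2250, 2400]);
translate([2500, 3600, 0]) cube([100, 300, 2400]);


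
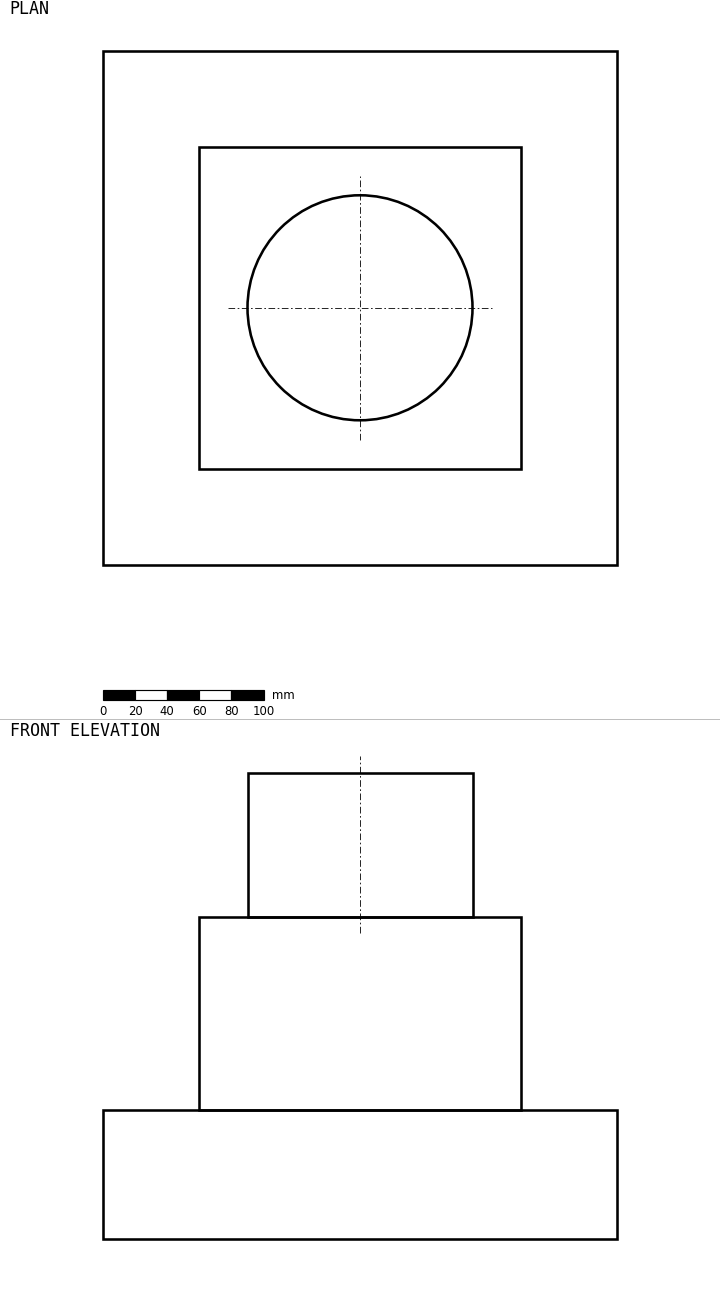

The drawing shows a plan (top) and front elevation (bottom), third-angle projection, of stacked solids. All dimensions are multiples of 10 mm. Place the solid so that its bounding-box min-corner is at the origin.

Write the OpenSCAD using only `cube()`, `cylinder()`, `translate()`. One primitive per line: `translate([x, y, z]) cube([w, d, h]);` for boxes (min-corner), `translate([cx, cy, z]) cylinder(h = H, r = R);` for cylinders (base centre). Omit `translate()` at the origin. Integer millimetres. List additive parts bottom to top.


cube([320, 320, 80]);
translate([60, 60, 80]) cube([200, 200, 120]);
translate([160, 160, 200]) cylinder(h = 90, r = 70);
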